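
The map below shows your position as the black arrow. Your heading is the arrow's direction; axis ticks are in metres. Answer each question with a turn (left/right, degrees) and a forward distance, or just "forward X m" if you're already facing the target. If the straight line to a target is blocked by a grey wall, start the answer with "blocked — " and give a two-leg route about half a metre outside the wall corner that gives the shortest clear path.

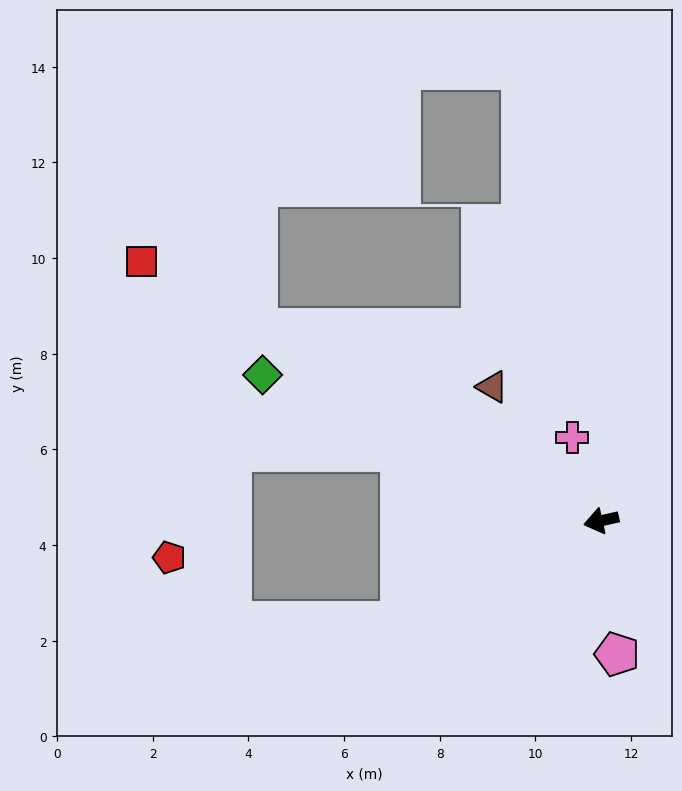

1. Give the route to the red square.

turn right 42°, forward 11.0 m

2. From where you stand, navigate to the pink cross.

turn right 83°, forward 1.8 m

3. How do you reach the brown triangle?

turn right 63°, forward 3.6 m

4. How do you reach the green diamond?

turn right 36°, forward 7.7 m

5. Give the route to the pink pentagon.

turn left 84°, forward 2.8 m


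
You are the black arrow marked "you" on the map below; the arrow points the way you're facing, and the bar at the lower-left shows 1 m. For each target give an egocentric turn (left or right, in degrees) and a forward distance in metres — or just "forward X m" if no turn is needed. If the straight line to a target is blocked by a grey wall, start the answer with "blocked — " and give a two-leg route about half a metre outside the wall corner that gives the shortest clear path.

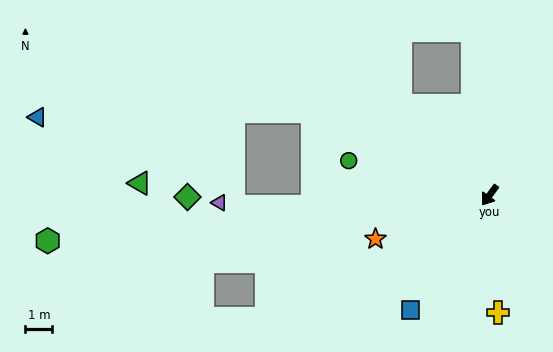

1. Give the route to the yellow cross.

turn left 40°, forward 4.4 m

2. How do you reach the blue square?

forward 5.2 m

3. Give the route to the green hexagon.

turn right 48°, forward 16.5 m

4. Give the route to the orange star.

turn right 33°, forward 4.5 m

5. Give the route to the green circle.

turn right 68°, forward 5.4 m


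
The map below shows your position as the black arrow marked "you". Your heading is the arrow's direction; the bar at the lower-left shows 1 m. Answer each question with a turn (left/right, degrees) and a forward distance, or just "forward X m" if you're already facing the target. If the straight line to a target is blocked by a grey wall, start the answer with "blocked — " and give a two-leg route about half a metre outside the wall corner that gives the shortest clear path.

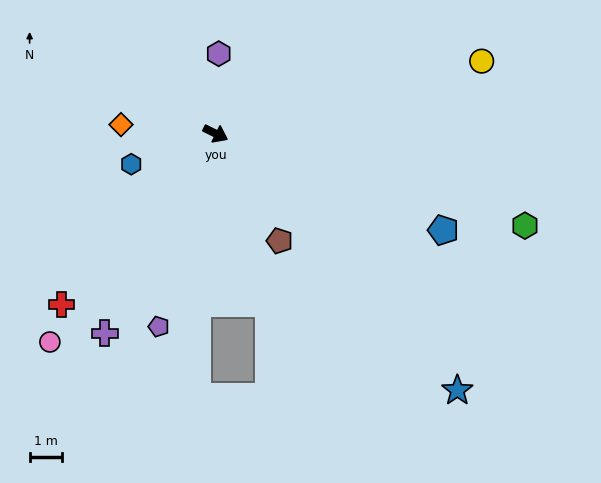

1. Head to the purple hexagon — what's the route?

turn left 114°, forward 2.4 m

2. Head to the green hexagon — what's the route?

turn left 10°, forward 9.8 m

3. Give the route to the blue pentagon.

turn left 3°, forward 7.5 m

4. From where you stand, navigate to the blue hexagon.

turn right 134°, forward 2.7 m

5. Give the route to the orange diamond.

turn right 159°, forward 2.9 m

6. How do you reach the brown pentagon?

turn right 33°, forward 3.8 m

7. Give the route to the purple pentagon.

turn right 80°, forward 6.1 m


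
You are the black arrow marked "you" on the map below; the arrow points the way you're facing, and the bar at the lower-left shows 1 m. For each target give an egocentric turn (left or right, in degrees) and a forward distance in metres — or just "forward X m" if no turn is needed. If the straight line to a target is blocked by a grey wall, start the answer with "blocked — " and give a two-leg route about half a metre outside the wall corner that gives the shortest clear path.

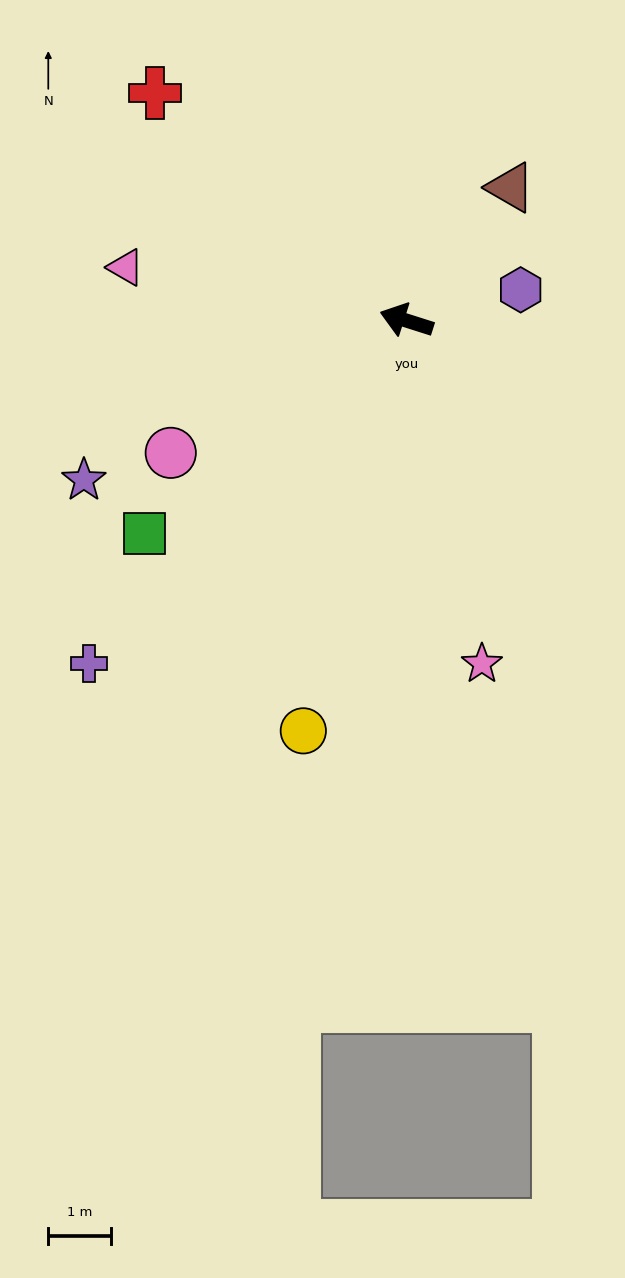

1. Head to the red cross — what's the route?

turn right 25°, forward 5.4 m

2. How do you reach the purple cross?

turn left 65°, forward 7.4 m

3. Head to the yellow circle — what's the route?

turn left 94°, forward 6.7 m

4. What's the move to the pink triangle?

turn left 7°, forward 4.5 m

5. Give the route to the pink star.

turn left 120°, forward 5.6 m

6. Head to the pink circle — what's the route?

turn left 47°, forward 4.3 m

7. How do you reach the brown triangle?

turn right 110°, forward 2.7 m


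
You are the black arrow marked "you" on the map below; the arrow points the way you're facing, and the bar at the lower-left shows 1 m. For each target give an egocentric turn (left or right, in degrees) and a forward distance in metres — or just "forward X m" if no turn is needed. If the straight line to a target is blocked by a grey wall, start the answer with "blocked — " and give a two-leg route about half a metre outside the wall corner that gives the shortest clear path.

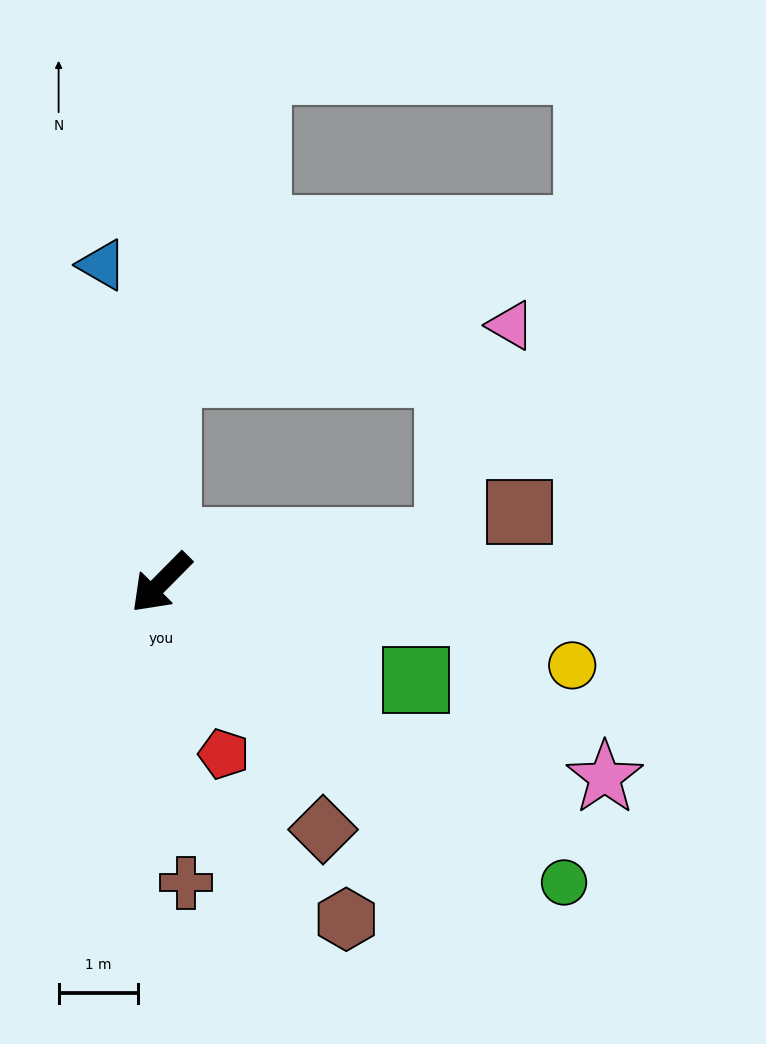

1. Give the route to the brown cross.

turn left 49°, forward 3.8 m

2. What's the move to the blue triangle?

turn right 125°, forward 4.1 m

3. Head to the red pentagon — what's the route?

turn left 65°, forward 2.3 m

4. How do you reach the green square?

turn left 114°, forward 3.4 m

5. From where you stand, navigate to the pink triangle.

blocked — turn left 143°, forward 3.7 m, then turn left 66°, forward 2.8 m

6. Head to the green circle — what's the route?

turn left 98°, forward 6.3 m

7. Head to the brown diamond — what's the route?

turn left 78°, forward 3.7 m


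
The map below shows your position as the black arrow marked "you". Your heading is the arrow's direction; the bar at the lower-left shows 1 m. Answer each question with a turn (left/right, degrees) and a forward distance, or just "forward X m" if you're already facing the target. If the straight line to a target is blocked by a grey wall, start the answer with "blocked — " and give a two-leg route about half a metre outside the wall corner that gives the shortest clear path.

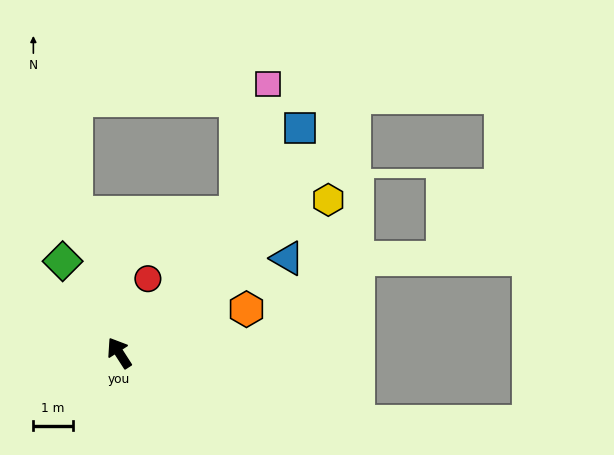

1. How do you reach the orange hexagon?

turn right 104°, forward 3.4 m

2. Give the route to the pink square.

blocked — turn right 72°, forward 4.6 m, then turn left 25°, forward 3.4 m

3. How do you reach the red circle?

turn right 54°, forward 2.0 m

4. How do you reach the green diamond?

forward 2.7 m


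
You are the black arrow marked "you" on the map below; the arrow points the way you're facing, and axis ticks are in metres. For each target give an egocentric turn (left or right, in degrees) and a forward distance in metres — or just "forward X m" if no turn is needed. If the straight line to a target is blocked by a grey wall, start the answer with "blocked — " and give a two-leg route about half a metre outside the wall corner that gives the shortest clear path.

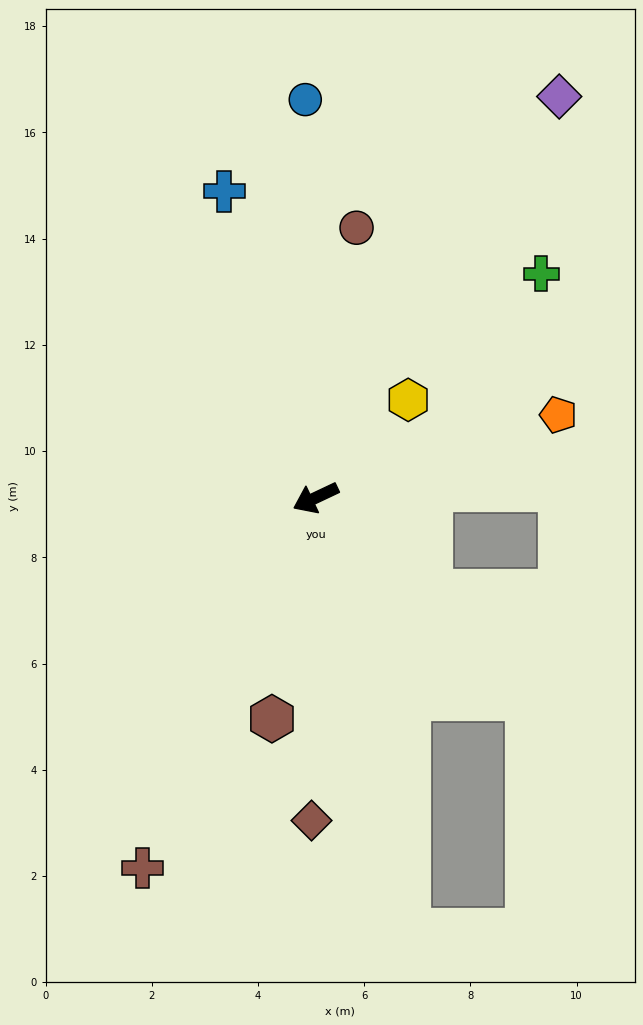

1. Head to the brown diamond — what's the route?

turn left 64°, forward 6.1 m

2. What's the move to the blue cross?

turn right 99°, forward 6.0 m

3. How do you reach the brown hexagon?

turn left 53°, forward 4.2 m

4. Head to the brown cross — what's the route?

turn left 40°, forward 7.7 m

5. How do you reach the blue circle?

turn right 114°, forward 7.5 m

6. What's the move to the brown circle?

turn right 124°, forward 5.1 m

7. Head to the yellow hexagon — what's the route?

turn right 159°, forward 2.5 m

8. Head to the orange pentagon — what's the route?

turn left 174°, forward 4.8 m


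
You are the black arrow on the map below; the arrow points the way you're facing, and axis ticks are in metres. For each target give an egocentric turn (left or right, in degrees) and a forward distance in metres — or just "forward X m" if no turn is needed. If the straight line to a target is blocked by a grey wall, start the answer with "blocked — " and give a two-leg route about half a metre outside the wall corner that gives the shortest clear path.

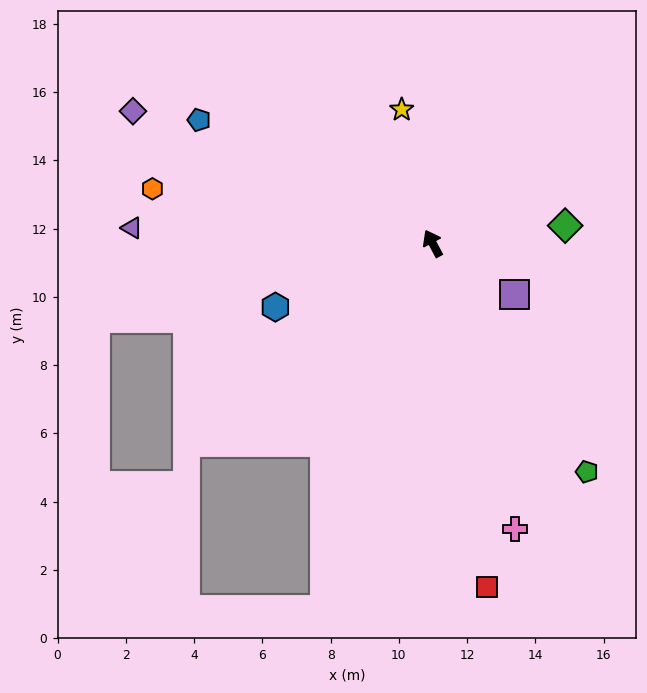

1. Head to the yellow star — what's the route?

turn right 15°, forward 4.0 m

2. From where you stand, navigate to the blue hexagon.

turn left 84°, forward 5.0 m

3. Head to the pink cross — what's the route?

turn left 168°, forward 8.7 m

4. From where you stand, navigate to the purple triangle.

turn left 59°, forward 8.8 m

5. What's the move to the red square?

turn left 161°, forward 10.2 m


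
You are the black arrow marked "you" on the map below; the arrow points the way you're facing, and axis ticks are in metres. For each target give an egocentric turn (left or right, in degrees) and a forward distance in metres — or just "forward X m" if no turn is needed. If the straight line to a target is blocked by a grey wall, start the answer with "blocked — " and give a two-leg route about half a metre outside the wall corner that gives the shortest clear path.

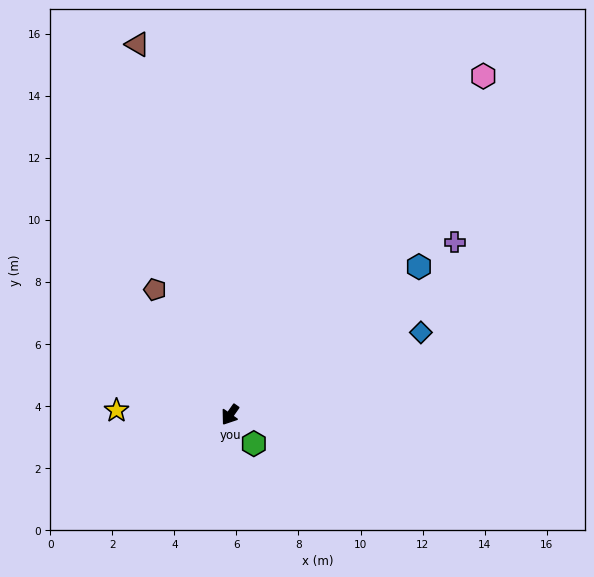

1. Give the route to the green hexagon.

turn left 75°, forward 1.2 m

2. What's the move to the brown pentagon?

turn right 114°, forward 4.7 m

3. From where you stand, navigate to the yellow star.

turn right 57°, forward 3.7 m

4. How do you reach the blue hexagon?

turn left 163°, forward 7.7 m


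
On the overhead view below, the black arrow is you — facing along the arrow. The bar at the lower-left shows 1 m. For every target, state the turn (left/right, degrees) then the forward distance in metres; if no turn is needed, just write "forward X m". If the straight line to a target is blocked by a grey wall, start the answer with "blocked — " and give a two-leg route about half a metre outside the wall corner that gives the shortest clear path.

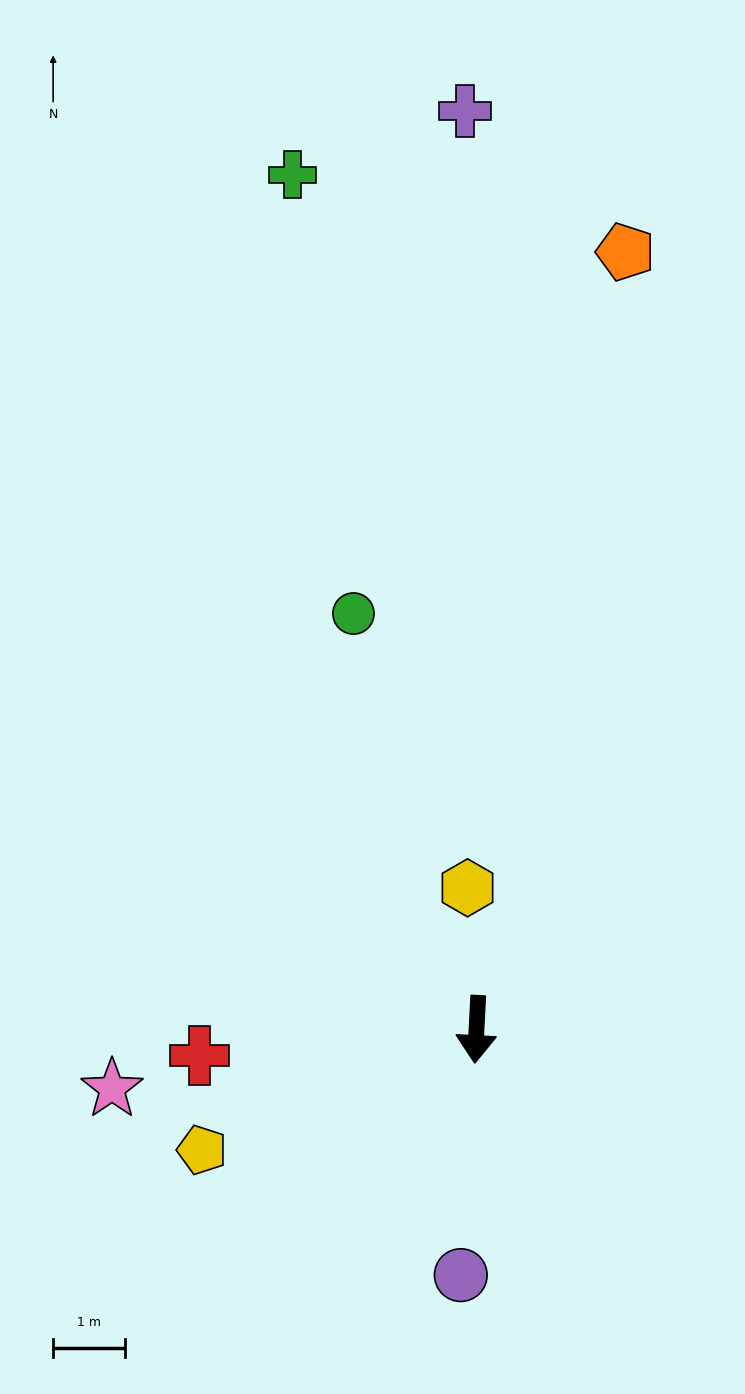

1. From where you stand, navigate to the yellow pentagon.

turn right 63°, forward 4.2 m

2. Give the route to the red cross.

turn right 82°, forward 3.9 m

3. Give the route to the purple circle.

forward 3.4 m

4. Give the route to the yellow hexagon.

turn right 173°, forward 2.0 m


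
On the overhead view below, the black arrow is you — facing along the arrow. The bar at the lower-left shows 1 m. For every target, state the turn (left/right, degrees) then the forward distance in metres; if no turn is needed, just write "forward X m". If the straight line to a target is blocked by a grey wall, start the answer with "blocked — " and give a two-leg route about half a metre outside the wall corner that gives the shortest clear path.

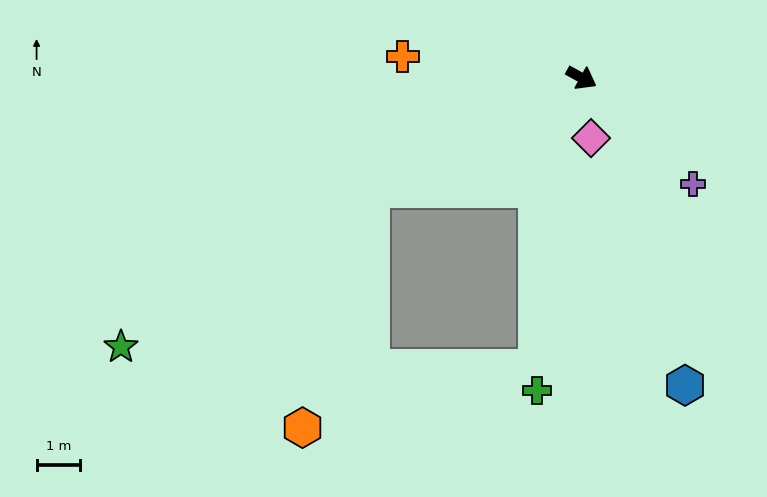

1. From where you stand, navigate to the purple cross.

turn right 15°, forward 3.5 m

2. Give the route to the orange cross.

turn right 158°, forward 4.1 m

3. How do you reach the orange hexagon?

blocked — turn right 123°, forward 5.5 m, then turn left 46°, forward 5.7 m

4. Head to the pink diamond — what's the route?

turn right 52°, forward 1.4 m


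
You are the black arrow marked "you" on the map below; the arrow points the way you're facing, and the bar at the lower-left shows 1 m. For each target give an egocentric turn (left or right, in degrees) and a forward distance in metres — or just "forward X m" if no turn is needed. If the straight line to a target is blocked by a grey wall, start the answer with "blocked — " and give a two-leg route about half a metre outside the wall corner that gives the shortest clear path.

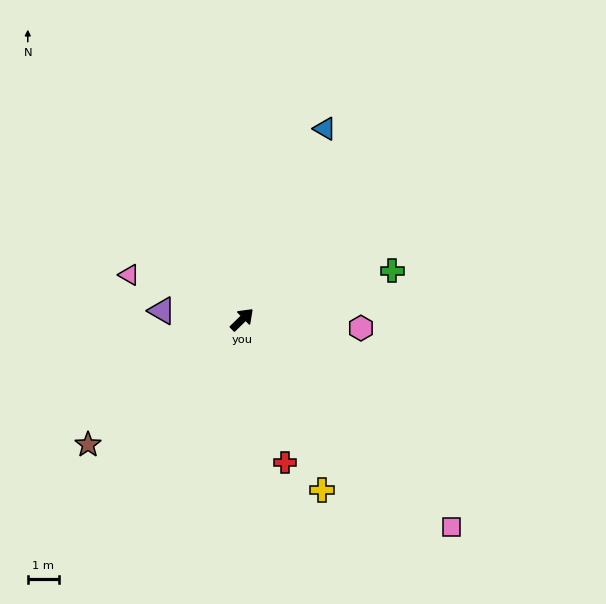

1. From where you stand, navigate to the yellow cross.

turn right 109°, forward 6.1 m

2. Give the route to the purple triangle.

turn left 130°, forward 2.6 m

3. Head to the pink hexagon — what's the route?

turn right 48°, forward 3.8 m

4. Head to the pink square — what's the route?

turn right 89°, forward 9.5 m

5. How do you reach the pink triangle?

turn left 114°, forward 3.9 m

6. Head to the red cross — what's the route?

turn right 118°, forward 4.8 m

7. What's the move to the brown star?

turn left 175°, forward 6.4 m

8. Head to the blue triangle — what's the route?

turn left 22°, forward 6.7 m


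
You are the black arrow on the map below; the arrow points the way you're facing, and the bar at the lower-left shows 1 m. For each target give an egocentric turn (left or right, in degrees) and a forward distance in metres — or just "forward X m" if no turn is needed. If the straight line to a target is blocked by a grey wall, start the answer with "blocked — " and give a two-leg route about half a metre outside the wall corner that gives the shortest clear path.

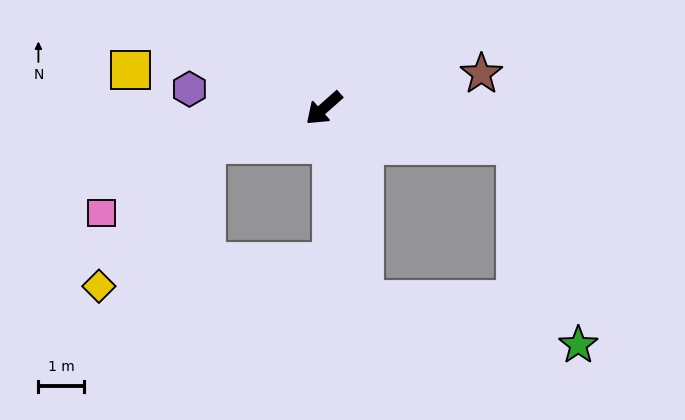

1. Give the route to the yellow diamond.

blocked — turn right 24°, forward 2.7 m, then turn left 35°, forward 3.9 m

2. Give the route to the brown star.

turn left 151°, forward 3.5 m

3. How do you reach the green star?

blocked — turn left 127°, forward 4.3 m, then turn right 61°, forward 4.6 m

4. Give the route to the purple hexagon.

turn right 50°, forward 3.0 m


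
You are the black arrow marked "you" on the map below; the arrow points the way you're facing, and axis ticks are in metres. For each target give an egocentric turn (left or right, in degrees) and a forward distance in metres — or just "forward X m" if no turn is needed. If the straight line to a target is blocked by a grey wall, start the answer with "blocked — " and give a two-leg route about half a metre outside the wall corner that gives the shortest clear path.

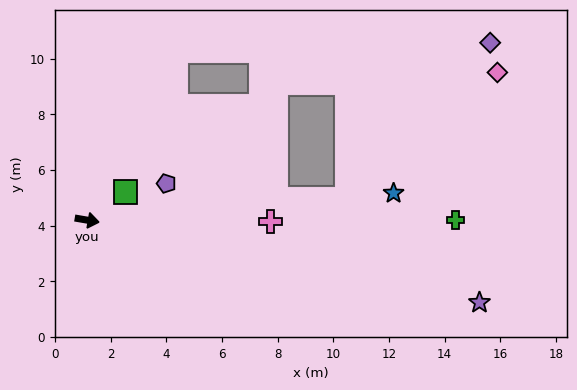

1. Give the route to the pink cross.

turn left 9°, forward 6.6 m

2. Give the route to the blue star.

turn left 15°, forward 11.1 m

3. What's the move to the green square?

turn left 46°, forward 1.7 m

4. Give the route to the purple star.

turn right 2°, forward 14.4 m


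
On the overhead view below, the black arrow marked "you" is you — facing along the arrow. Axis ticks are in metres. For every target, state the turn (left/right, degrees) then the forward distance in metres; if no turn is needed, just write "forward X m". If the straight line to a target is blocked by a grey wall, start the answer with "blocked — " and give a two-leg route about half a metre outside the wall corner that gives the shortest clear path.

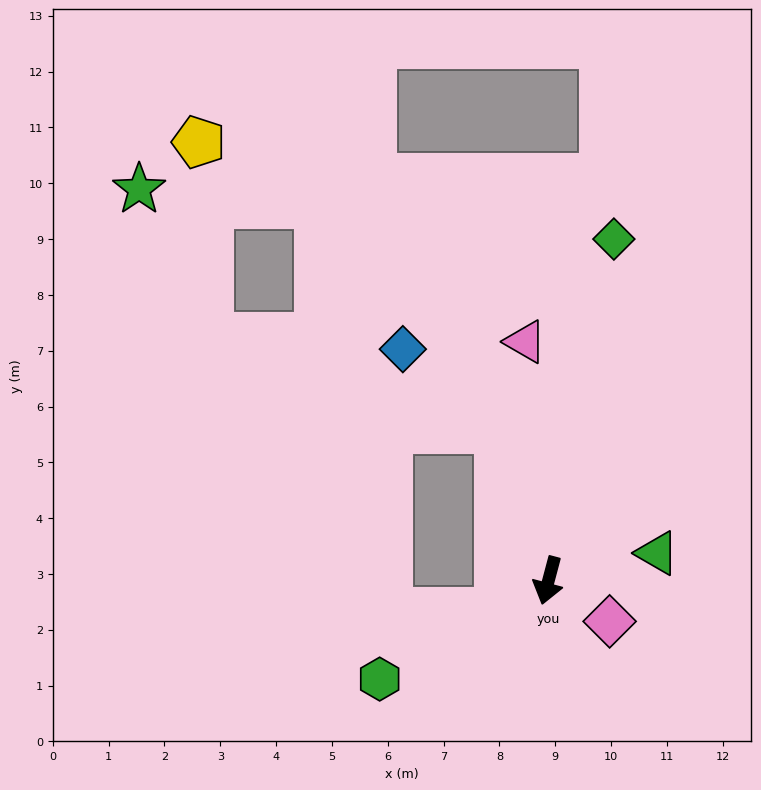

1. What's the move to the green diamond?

turn right 176°, forward 6.2 m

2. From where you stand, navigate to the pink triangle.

turn right 160°, forward 4.3 m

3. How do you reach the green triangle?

turn left 119°, forward 2.0 m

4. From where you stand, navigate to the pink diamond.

turn left 71°, forward 1.3 m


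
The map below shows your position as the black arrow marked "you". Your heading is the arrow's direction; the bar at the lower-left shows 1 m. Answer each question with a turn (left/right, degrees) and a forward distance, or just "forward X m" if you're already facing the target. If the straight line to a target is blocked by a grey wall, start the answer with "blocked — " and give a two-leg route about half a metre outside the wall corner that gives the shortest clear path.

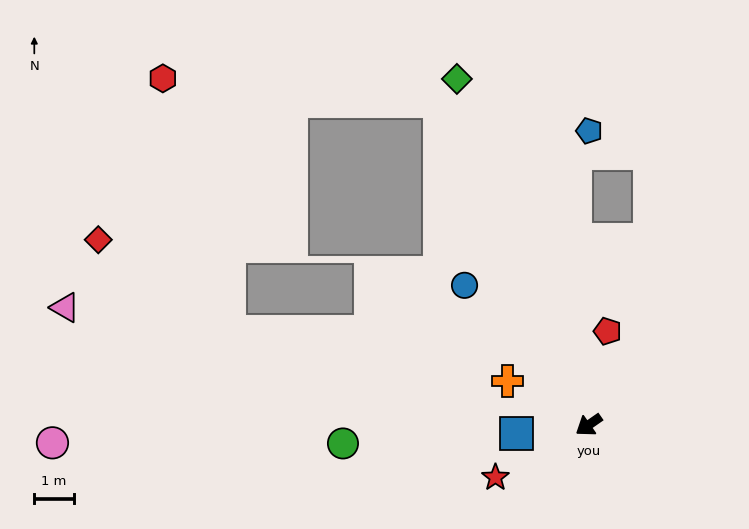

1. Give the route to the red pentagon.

turn right 136°, forward 2.4 m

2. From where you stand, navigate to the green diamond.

turn right 104°, forward 9.3 m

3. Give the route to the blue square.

turn right 28°, forward 1.8 m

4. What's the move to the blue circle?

turn right 83°, forward 4.7 m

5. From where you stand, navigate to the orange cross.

turn right 63°, forward 2.3 m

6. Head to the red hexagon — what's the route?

blocked — turn right 100°, forward 9.0 m, then turn left 60°, forward 7.0 m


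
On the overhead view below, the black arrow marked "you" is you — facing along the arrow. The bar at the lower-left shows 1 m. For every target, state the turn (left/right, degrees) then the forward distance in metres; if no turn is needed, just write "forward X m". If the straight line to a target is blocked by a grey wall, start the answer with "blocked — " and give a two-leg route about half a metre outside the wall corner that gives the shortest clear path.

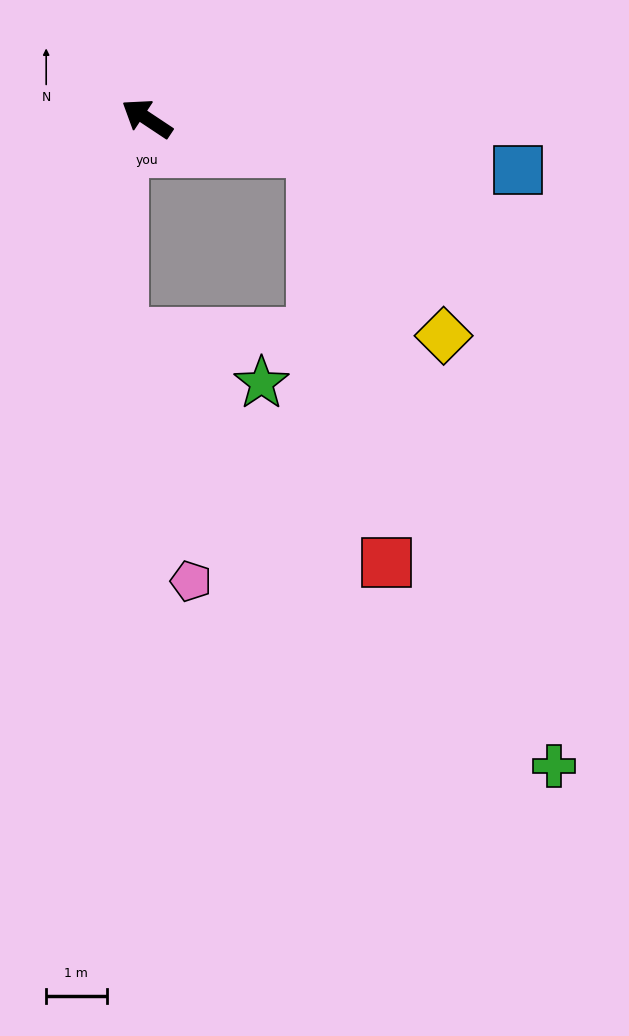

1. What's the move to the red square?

blocked — turn right 158°, forward 2.8 m, then turn right 68°, forward 6.9 m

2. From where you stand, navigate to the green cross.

blocked — turn right 158°, forward 2.8 m, then turn right 57°, forward 10.9 m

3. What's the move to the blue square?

turn right 154°, forward 6.2 m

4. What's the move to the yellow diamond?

blocked — turn right 158°, forward 2.8 m, then turn right 43°, forward 3.7 m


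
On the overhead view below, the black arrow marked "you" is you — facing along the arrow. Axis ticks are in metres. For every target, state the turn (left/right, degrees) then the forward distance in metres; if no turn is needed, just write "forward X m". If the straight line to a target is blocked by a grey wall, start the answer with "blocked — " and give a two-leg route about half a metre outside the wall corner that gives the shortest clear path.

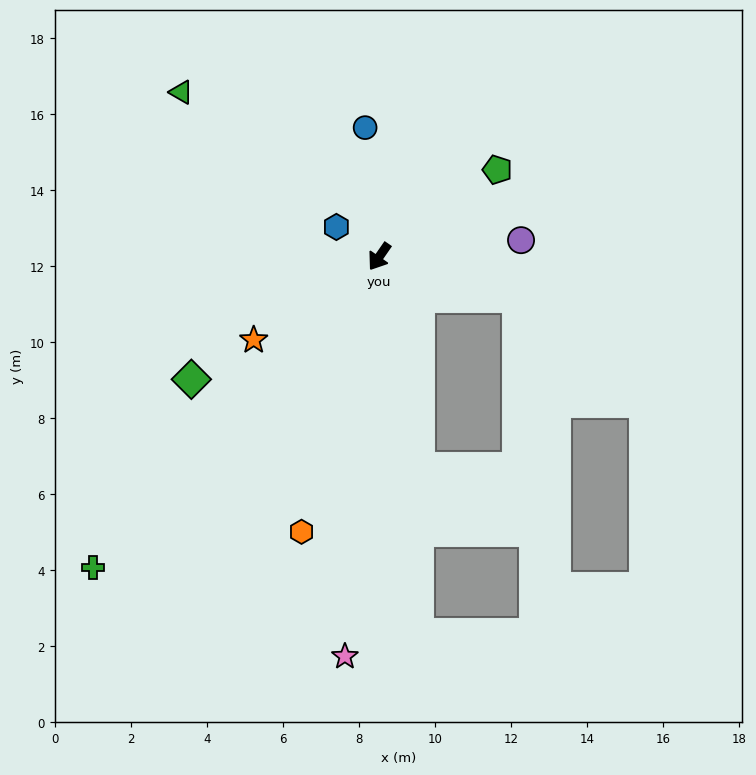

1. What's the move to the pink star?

turn left 30°, forward 10.6 m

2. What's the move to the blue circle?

turn right 139°, forward 3.4 m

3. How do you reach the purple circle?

turn left 131°, forward 3.8 m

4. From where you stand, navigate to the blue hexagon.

turn right 90°, forward 1.4 m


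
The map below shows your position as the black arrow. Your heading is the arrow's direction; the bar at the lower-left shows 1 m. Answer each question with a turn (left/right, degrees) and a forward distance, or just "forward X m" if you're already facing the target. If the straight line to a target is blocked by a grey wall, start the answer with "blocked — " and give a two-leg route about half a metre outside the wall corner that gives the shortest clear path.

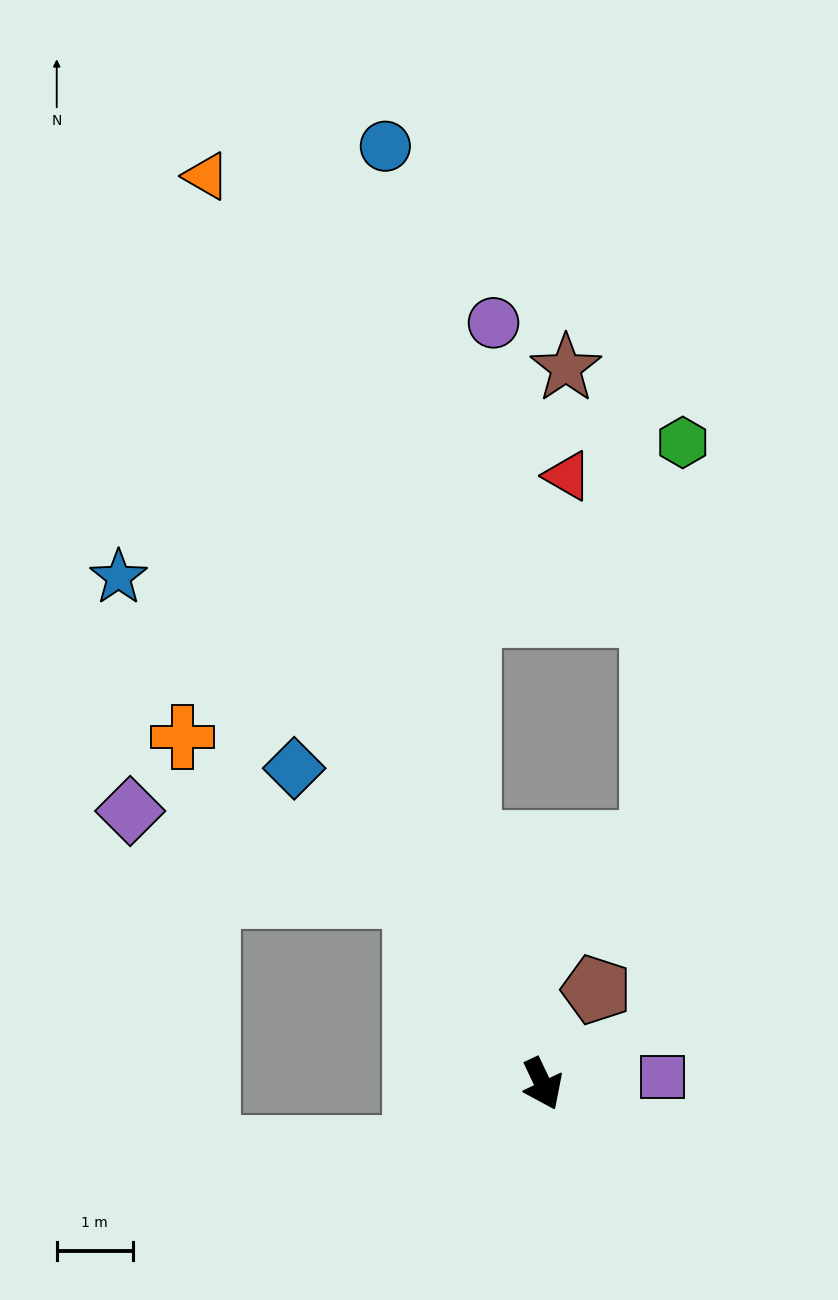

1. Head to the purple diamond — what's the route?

blocked — turn right 171°, forward 3.0 m, then turn left 39°, forward 3.9 m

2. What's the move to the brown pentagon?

turn left 125°, forward 1.4 m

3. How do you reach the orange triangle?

turn left 175°, forward 12.7 m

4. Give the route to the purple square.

turn left 68°, forward 1.6 m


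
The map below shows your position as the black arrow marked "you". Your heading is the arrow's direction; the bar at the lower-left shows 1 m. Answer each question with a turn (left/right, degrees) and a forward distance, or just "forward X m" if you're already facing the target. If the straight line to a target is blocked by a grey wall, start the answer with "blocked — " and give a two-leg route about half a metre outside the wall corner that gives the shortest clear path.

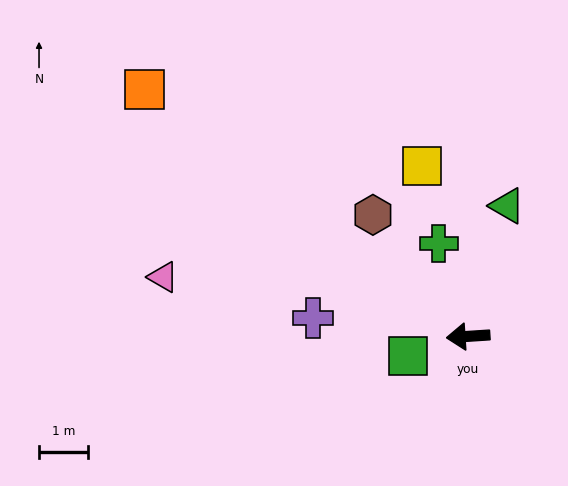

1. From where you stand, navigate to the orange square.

turn right 41°, forward 8.3 m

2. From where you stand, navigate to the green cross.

turn right 76°, forward 2.0 m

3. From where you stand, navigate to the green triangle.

turn right 110°, forward 2.8 m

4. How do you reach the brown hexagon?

turn right 56°, forward 3.2 m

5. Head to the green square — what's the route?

turn left 14°, forward 1.3 m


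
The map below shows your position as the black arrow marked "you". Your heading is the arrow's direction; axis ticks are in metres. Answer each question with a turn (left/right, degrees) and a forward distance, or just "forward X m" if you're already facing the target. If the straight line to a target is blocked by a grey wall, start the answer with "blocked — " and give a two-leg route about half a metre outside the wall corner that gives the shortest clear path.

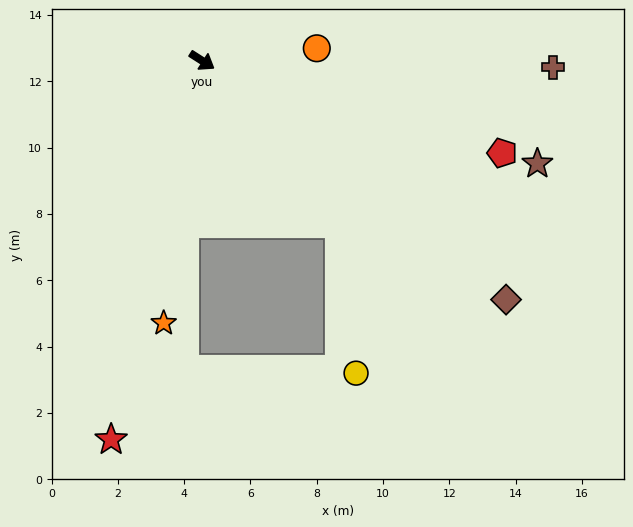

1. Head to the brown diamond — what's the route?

turn right 6°, forward 11.7 m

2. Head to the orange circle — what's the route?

turn left 39°, forward 3.5 m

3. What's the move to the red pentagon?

turn left 15°, forward 9.5 m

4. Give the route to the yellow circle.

blocked — turn right 18°, forward 6.4 m, then turn right 33°, forward 4.5 m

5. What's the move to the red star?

turn right 71°, forward 11.7 m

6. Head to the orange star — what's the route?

turn right 66°, forward 8.0 m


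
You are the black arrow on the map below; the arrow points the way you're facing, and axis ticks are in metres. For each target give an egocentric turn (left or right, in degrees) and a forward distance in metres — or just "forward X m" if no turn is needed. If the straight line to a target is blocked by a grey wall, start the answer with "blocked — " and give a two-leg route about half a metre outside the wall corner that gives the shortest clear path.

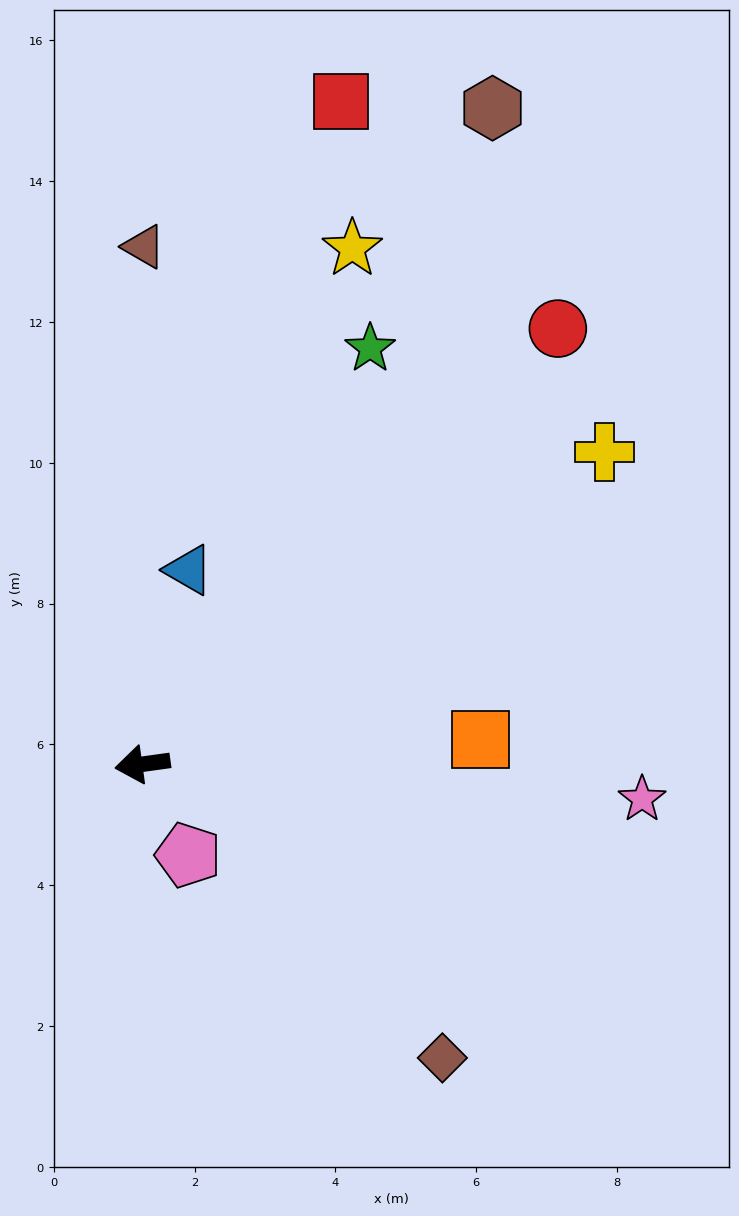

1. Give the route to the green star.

turn right 127°, forward 6.7 m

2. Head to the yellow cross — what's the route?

turn right 154°, forward 7.9 m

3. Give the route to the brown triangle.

turn right 98°, forward 7.4 m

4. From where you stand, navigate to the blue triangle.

turn right 111°, forward 2.8 m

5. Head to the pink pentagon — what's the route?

turn left 109°, forward 1.4 m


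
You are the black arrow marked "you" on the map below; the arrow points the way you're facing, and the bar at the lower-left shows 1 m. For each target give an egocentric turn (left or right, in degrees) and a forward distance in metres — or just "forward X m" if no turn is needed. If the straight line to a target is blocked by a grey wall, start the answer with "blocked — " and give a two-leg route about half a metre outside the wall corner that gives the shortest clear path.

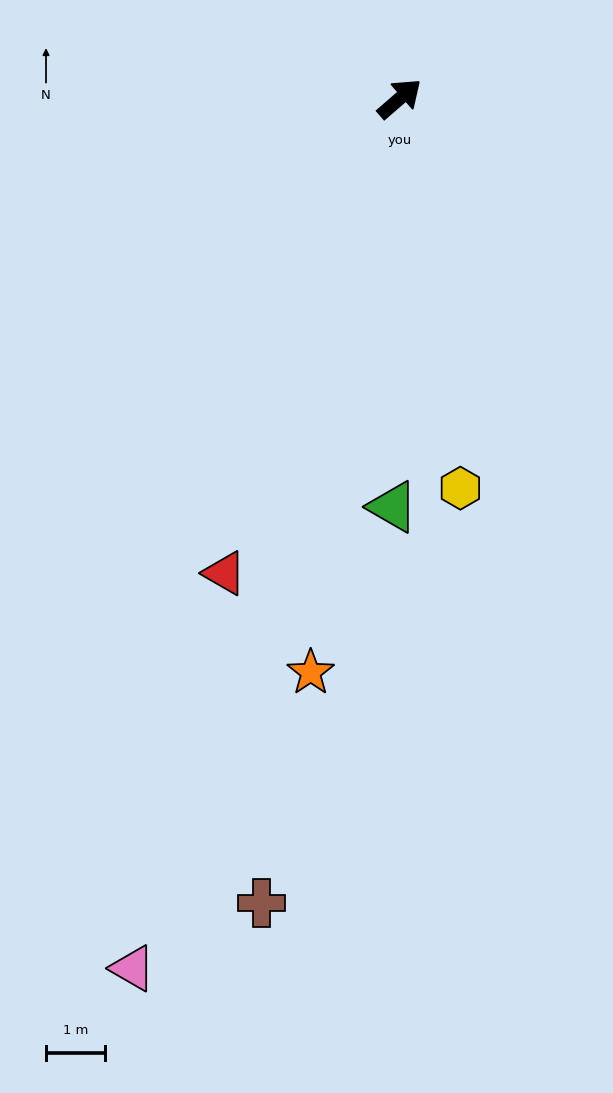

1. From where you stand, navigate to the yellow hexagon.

turn right 122°, forward 6.7 m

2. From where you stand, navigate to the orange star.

turn right 140°, forward 9.8 m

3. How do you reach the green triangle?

turn right 132°, forward 6.9 m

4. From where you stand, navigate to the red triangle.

turn right 151°, forward 8.5 m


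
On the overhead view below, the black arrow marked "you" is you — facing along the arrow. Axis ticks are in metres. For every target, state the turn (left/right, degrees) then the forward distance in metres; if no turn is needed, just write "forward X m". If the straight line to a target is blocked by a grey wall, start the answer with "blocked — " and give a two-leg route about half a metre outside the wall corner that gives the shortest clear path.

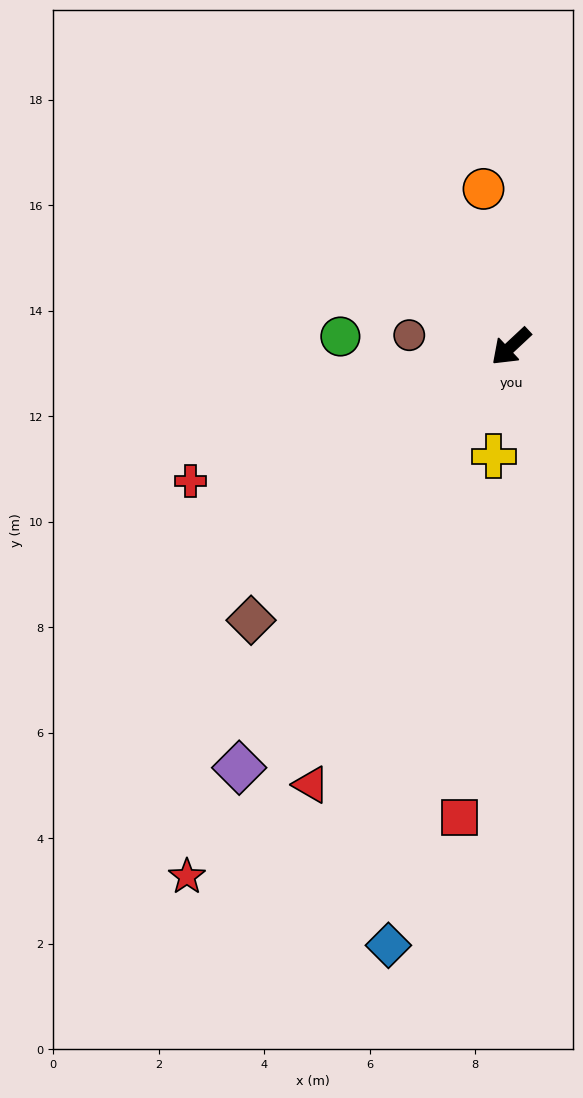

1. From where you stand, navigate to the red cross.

turn right 20°, forward 6.6 m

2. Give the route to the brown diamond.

turn left 3°, forward 7.2 m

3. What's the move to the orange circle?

turn right 123°, forward 3.0 m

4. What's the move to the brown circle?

turn right 49°, forward 1.9 m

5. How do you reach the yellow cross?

turn left 38°, forward 2.1 m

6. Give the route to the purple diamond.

turn left 14°, forward 9.5 m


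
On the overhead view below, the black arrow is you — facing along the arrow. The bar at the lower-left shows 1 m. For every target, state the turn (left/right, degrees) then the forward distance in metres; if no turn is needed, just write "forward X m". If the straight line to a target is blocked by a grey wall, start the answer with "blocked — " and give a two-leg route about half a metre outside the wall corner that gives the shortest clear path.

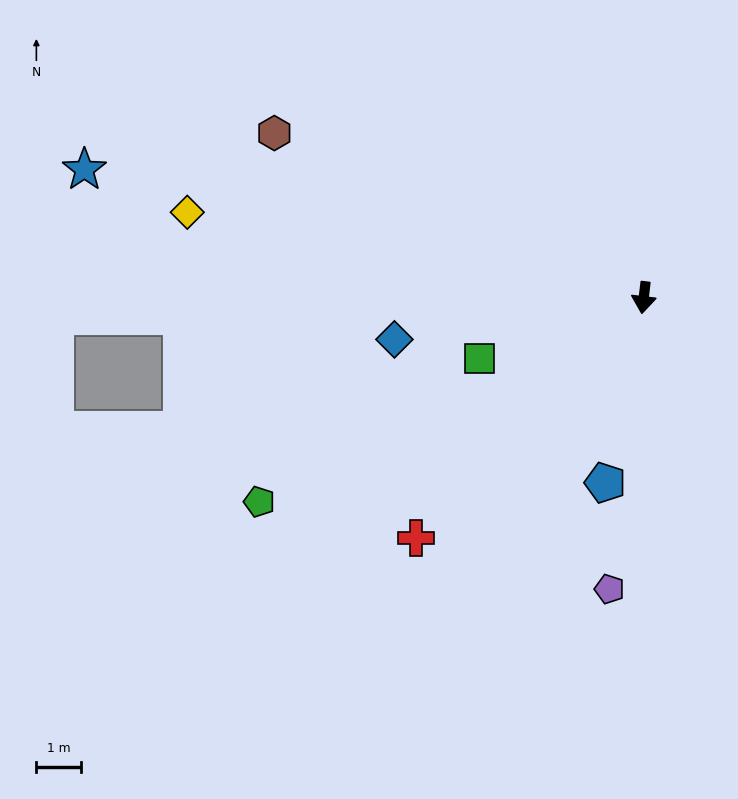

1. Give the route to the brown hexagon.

turn right 107°, forward 9.1 m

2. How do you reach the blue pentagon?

turn right 5°, forward 4.3 m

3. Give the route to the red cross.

turn right 37°, forward 7.5 m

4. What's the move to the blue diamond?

turn right 74°, forward 5.7 m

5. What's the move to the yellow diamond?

turn right 94°, forward 10.5 m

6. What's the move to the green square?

turn right 63°, forward 4.0 m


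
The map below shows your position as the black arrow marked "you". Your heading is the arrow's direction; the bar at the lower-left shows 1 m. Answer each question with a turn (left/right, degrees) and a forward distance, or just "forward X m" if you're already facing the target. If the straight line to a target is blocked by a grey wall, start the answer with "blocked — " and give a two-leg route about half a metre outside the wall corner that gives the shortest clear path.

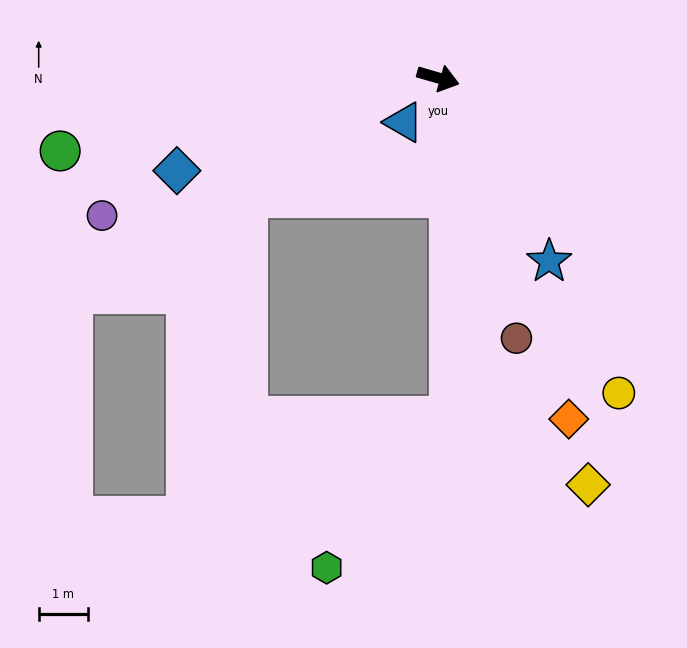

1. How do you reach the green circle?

turn right 153°, forward 7.8 m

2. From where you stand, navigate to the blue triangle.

turn right 112°, forward 1.1 m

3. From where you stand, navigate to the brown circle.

turn right 57°, forward 5.5 m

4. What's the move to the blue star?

turn right 43°, forward 4.4 m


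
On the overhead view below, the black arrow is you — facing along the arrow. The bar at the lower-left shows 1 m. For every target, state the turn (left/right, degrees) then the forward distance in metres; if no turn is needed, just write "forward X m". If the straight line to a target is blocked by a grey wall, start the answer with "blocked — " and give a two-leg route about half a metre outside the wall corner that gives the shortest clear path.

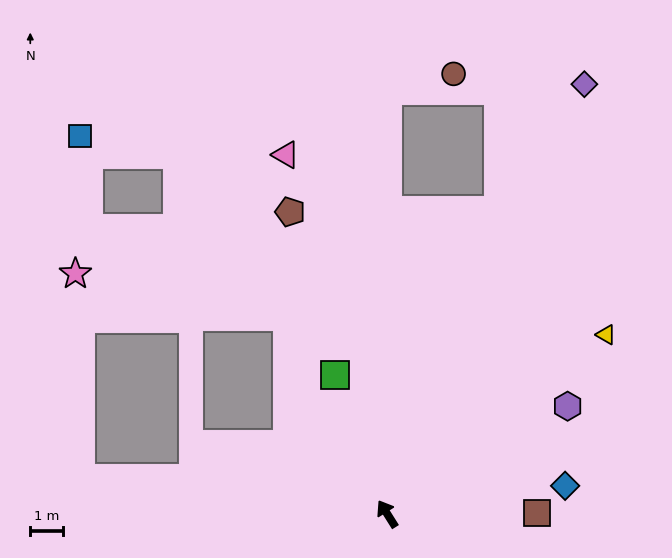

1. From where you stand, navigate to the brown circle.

blocked — turn right 32°, forward 12.8 m, then turn right 75°, forward 2.0 m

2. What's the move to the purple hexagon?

turn right 91°, forward 6.4 m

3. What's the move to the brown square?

turn right 122°, forward 4.5 m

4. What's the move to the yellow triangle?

turn right 83°, forward 8.6 m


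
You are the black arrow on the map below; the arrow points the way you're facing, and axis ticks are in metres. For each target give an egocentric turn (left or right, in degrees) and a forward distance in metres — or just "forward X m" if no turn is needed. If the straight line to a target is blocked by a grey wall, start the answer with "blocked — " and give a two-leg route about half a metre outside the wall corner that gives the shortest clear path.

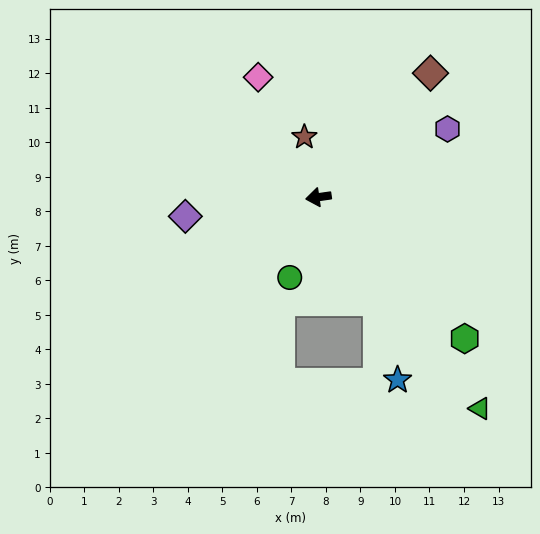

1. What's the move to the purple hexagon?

turn right 160°, forward 4.2 m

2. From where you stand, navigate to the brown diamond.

turn right 140°, forward 4.8 m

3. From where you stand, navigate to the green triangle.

turn left 119°, forward 7.7 m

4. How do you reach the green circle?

turn left 62°, forward 2.5 m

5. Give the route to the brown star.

turn right 85°, forward 1.8 m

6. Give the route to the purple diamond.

forward 3.9 m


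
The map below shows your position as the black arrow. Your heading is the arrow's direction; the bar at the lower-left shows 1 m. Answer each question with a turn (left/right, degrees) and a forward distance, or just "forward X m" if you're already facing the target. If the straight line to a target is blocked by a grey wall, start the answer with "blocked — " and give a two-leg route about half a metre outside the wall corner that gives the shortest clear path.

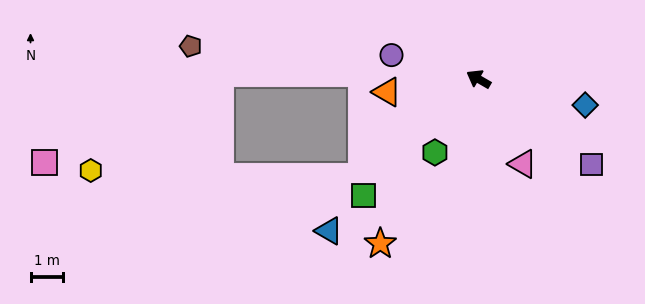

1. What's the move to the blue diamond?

turn right 164°, forward 3.3 m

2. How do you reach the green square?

turn left 75°, forward 5.0 m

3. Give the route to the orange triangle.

turn left 38°, forward 2.8 m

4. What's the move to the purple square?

turn left 173°, forward 4.3 m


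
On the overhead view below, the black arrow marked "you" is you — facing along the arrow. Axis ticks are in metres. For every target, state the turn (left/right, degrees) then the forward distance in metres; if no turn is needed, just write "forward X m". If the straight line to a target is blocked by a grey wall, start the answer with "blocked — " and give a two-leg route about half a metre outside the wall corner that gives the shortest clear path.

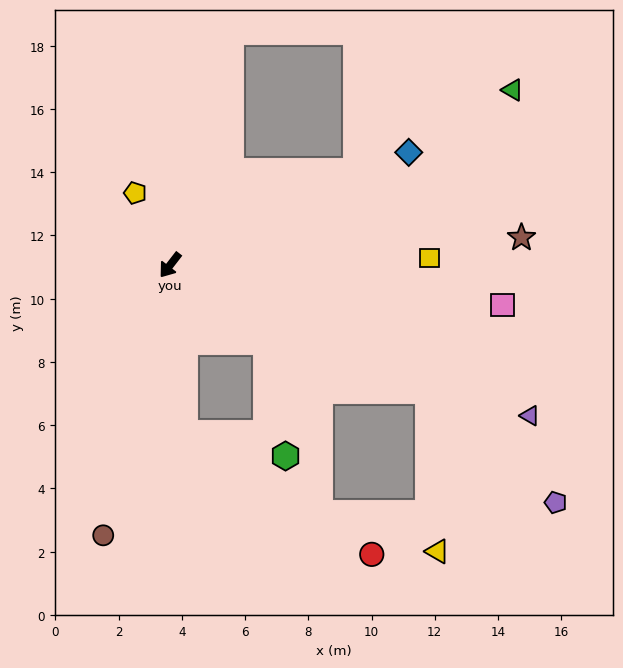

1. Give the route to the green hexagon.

blocked — turn left 89°, forward 3.9 m, then turn right 42°, forward 3.7 m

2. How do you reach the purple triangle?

turn left 105°, forward 12.3 m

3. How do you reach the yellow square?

turn left 129°, forward 8.2 m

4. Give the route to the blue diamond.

turn left 153°, forward 8.3 m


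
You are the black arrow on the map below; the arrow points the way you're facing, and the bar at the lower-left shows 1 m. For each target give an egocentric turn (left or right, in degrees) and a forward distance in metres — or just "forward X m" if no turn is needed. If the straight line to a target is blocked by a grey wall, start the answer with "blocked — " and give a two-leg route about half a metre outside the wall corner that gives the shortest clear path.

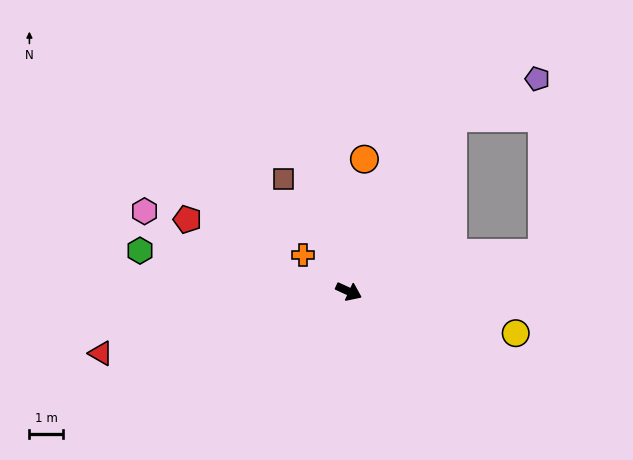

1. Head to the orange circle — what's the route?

turn left 108°, forward 4.0 m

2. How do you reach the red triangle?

turn right 141°, forward 7.7 m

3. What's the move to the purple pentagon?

blocked — turn left 84°, forward 6.1 m, then turn right 35°, forward 2.8 m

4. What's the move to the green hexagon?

turn right 166°, forward 6.4 m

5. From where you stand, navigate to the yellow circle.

turn left 11°, forward 5.2 m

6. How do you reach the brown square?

turn left 145°, forward 3.9 m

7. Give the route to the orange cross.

turn left 166°, forward 1.8 m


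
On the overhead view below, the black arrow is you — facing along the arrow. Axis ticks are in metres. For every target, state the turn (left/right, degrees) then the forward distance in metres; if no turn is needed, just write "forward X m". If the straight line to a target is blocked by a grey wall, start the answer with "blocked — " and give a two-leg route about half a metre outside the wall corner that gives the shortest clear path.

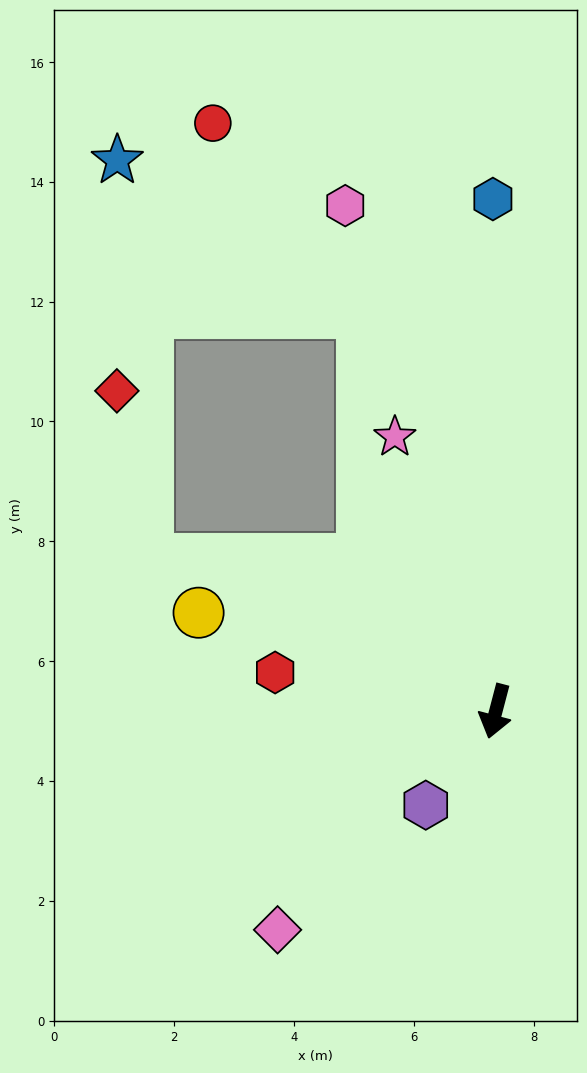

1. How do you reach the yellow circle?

turn right 94°, forward 5.2 m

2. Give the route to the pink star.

turn right 145°, forward 4.9 m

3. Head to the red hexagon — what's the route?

turn right 85°, forward 3.7 m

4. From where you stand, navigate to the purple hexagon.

turn right 22°, forward 2.0 m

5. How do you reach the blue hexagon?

turn right 165°, forward 8.6 m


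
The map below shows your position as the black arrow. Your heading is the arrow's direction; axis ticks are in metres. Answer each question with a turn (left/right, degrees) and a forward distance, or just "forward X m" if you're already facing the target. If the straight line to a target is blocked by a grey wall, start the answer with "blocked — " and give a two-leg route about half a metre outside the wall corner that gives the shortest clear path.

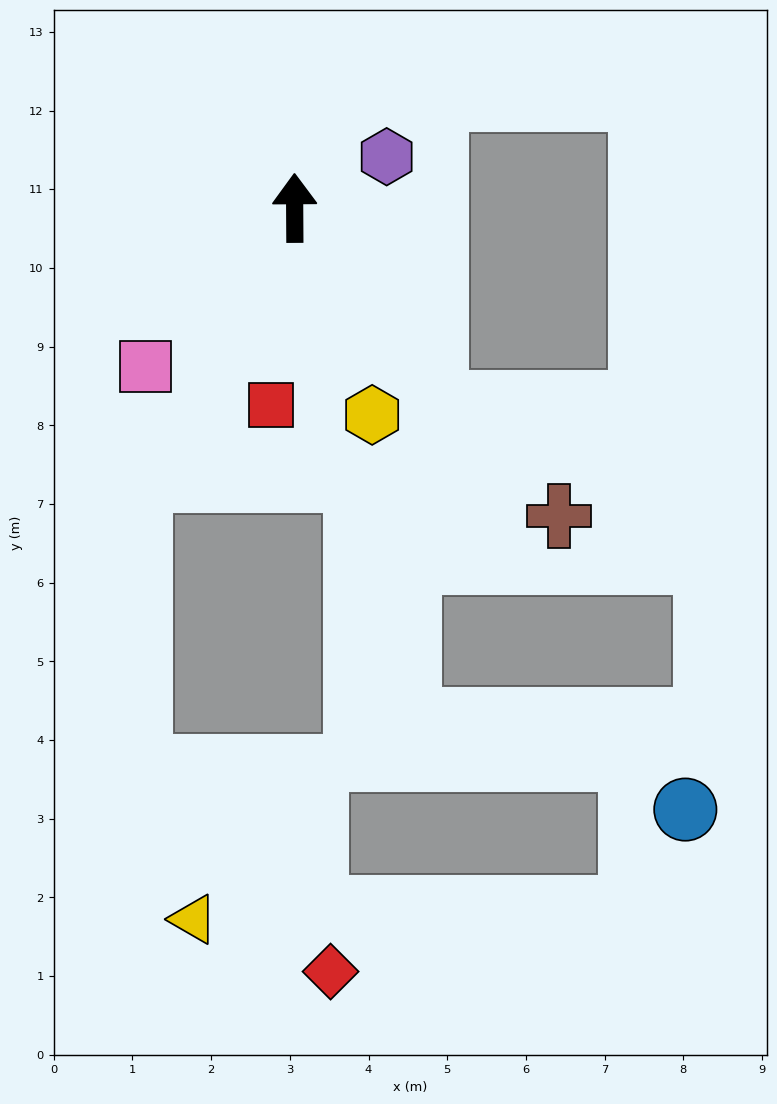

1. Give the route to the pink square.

turn left 136°, forward 2.8 m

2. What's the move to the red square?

turn left 173°, forward 2.5 m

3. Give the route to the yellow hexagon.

turn right 160°, forward 2.8 m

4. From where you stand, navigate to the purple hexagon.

turn right 61°, forward 1.3 m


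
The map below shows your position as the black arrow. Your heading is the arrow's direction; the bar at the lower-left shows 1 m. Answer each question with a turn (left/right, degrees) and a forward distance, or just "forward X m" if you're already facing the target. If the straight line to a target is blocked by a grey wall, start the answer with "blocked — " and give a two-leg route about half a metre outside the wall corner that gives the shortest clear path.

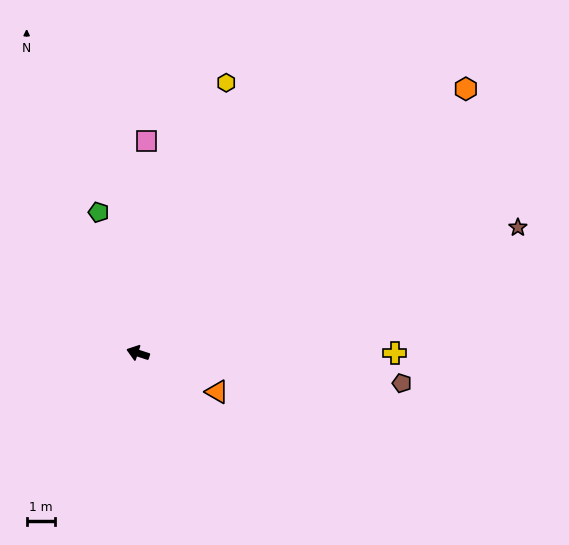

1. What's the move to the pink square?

turn right 74°, forward 7.6 m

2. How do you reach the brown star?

turn right 144°, forward 14.3 m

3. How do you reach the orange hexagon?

turn right 123°, forward 15.0 m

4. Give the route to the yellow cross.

turn right 162°, forward 9.2 m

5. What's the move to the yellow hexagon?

turn right 90°, forward 10.2 m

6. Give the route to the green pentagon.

turn right 56°, forward 5.2 m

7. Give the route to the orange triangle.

turn left 172°, forward 3.1 m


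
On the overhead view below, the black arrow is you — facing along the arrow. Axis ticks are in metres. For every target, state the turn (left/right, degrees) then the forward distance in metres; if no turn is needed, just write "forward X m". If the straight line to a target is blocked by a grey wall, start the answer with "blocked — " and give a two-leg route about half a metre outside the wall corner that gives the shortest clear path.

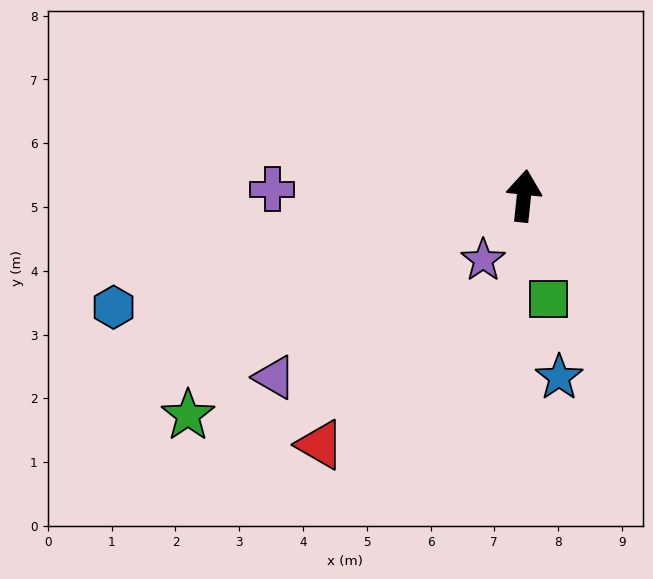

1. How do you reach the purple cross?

turn left 95°, forward 4.0 m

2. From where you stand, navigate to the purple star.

turn left 154°, forward 1.2 m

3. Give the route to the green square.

turn right 161°, forward 1.7 m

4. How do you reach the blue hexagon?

turn left 111°, forward 6.7 m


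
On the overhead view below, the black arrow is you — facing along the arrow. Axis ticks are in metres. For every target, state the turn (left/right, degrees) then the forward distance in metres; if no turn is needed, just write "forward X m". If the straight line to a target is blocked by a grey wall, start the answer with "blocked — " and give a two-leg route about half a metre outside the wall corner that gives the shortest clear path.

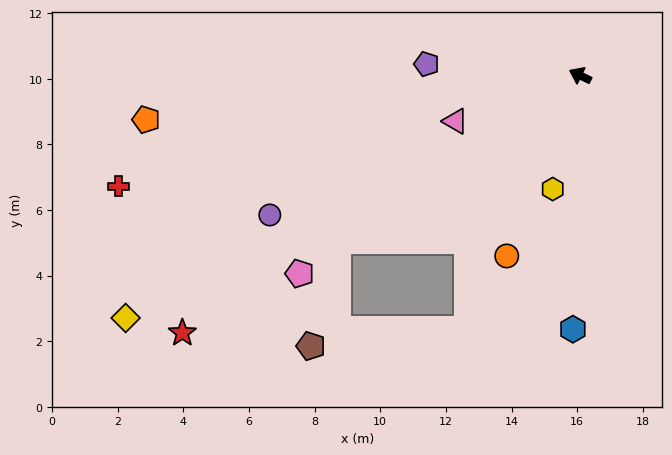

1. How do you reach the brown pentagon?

blocked — turn left 60°, forward 8.9 m, then turn left 42°, forward 3.3 m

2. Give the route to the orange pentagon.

turn left 32°, forward 13.3 m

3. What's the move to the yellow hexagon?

turn left 102°, forward 3.6 m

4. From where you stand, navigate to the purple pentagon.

turn left 22°, forward 4.7 m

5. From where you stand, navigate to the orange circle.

turn left 94°, forward 5.9 m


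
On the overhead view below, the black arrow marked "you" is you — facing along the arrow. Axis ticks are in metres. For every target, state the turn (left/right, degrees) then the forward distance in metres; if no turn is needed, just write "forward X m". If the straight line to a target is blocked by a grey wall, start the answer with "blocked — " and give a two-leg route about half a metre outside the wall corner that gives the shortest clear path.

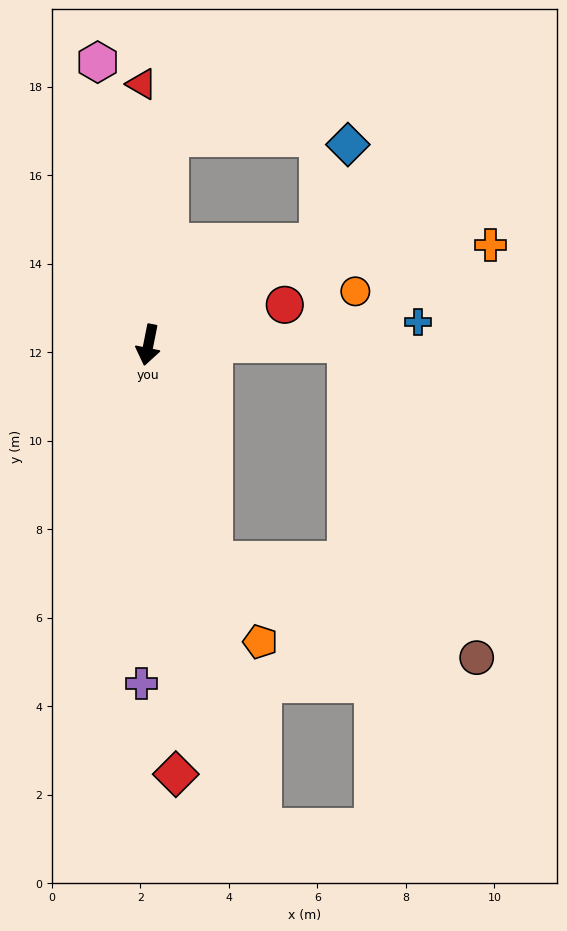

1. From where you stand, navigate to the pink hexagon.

turn right 159°, forward 6.5 m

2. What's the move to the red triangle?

turn right 167°, forward 5.9 m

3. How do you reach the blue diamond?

blocked — turn left 132°, forward 4.5 m, then turn left 42°, forward 2.3 m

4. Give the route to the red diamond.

turn left 15°, forward 9.7 m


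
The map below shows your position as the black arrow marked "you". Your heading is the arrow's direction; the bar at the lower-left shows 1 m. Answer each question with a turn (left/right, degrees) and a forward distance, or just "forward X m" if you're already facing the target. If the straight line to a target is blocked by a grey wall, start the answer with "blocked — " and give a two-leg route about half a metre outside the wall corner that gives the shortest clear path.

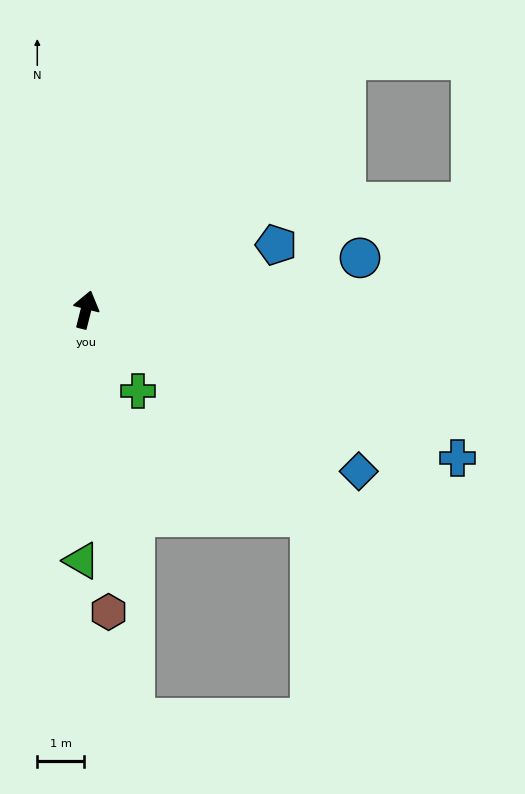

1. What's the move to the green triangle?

turn right 167°, forward 5.4 m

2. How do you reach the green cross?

turn right 133°, forward 2.1 m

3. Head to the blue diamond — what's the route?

turn right 107°, forward 6.8 m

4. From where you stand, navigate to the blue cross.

turn right 98°, forward 8.5 m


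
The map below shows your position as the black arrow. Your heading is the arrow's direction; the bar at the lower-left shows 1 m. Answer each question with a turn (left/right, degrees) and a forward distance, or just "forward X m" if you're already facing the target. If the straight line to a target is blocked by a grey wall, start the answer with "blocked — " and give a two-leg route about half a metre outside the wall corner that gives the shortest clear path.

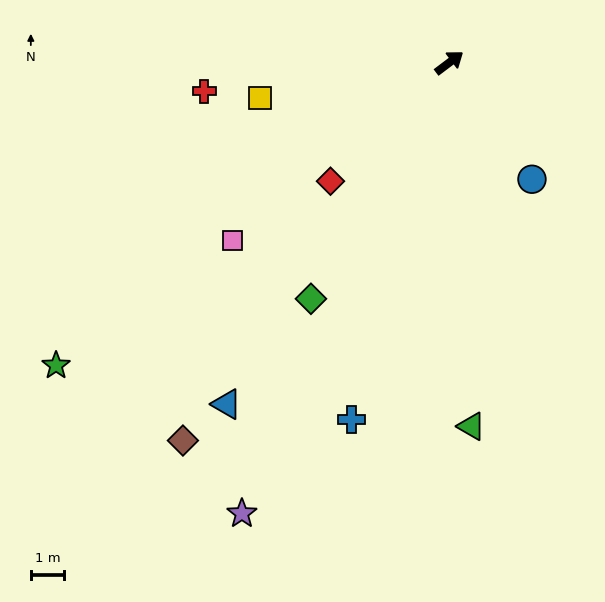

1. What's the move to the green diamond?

turn right 157°, forward 8.1 m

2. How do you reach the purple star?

turn right 152°, forward 14.7 m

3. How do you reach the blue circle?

turn right 92°, forward 4.2 m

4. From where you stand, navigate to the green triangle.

turn right 124°, forward 10.8 m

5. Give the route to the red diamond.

turn right 172°, forward 5.0 m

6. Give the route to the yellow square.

turn left 154°, forward 5.7 m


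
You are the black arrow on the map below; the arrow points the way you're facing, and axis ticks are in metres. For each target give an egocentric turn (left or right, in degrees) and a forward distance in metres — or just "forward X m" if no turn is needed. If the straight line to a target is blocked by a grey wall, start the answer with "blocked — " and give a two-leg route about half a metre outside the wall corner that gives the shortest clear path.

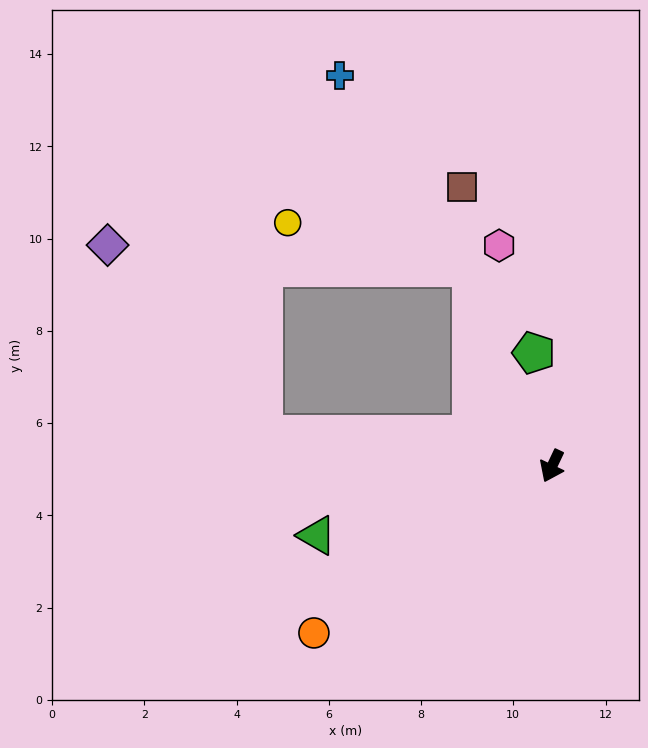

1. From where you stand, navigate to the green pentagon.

turn right 146°, forward 2.5 m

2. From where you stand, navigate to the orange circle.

turn right 30°, forward 6.3 m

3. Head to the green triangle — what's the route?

turn right 48°, forward 5.3 m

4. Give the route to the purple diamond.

blocked — turn right 71°, forward 6.3 m, then turn right 44°, forward 5.3 m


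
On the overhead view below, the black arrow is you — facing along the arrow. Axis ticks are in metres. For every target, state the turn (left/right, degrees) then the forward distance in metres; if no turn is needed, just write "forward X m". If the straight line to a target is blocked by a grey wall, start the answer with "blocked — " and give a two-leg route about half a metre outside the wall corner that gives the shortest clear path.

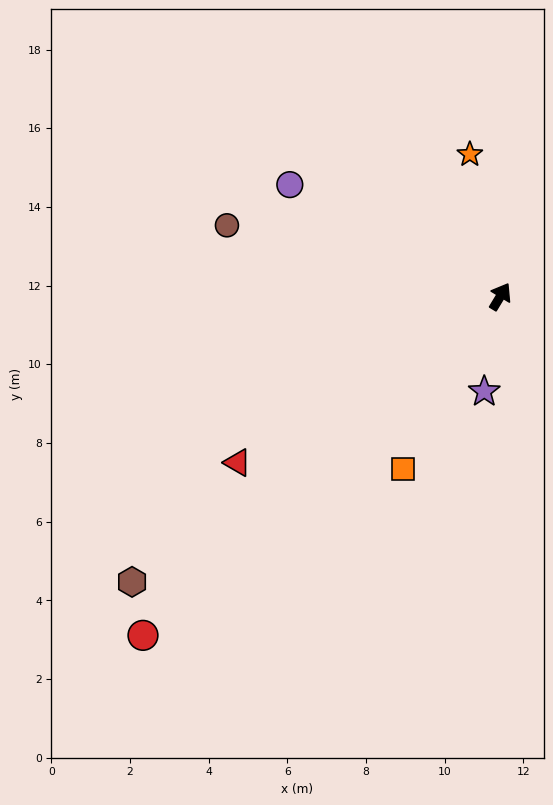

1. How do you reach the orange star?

turn left 43°, forward 3.7 m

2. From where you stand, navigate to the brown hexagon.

turn left 159°, forward 11.8 m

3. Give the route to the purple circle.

turn left 93°, forward 6.1 m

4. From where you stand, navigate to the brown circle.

turn left 107°, forward 7.2 m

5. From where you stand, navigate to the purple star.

turn right 158°, forward 2.4 m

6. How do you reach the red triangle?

turn left 153°, forward 7.9 m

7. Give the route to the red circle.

turn left 165°, forward 12.5 m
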